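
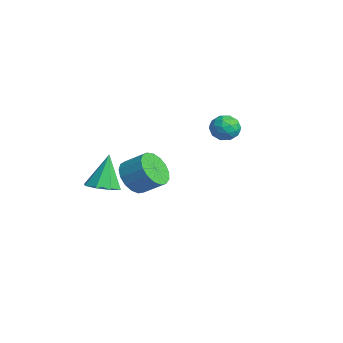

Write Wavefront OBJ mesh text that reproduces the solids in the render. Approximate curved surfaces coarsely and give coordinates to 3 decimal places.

v -1.171 -3.861 -1.972
v -0.607 -3.173 -2.008
v -1.669 -3.359 -0.208
v -1.231 -3.011 -2.23
v -1.819 -3.347 -2.301
v -2.028 -3.984 -2.179
v -1.735 -4.548 -1.935
v -1.112 -4.71 -1.713
v -0.523 -4.375 -1.643
v -0.314 -3.738 -1.765
v -0.927 2.741 0.621
v -0.611 2.474 1.293
v -1.569 1.646 0.487
v -1.253 1.379 1.159
v -1.777 1.968 1.176
v -1.38 2.645 1.259
v -0.8 1.475 0.521
v -0.403 2.152 0.604
v -0.533 1.692 1.231
v -1.137 1.996 1.636
v -1.043 2.124 0.144
v -1.647 2.428 0.549
v -0.713 2.703 0.968
v -1.467 1.417 0.812
v -1.775 1.763 0.822
v -1.59 1.606 1.216
v -1.165 2.804 0.949
v -0.979 2.647 1.343
v -1.665 2.35 1.275
v -1.201 1.473 0.437
v -1.015 1.316 0.831
v -0.59 2.514 0.564
v -0.405 2.357 0.958
v -0.515 1.77 0.505
v -0.481 2.087 1.327
v -0.858 1.443 1.248
v -0.592 1.5 0.873
v -0.359 1.897 0.922
v -0.836 2.266 1.565
v -1.213 1.622 1.487
v -1.521 1.969 1.497
v -1.288 2.366 1.545
v -0.79 1.806 1.529
v -0.967 2.498 0.293
v -1.344 1.854 0.215
v -0.892 1.754 0.235
v -0.659 2.151 0.283
v -1.322 2.677 0.532
v -1.699 2.033 0.453
v -1.821 2.223 0.858
v -1.588 2.62 0.907
v -1.39 2.314 0.251
v 1.756 -3.368 -0.005
v 2.203 -3.027 -0.784
v 2.87 -2.231 -0.053
v 2.424 -2.572 0.725
v 1.834 -2.757 -0.742
v 2.501 -1.961 -0.011
v 1.447 -2.626 -0.53
v 2.115 -1.83 0.2
v 1.131 -2.665 -0.199
v 1.799 -1.87 0.532
v 0.958 -2.866 0.177
v 1.626 -2.07 0.908
v 0.969 -3.181 0.511
v 1.636 -2.385 1.242
v 1.159 -3.539 0.727
v 1.827 -2.744 1.457
v 1.486 -3.858 0.775
v 2.154 -3.062 1.506
v 1.876 -4.065 0.644
v 2.543 -3.269 1.375
v 2.237 -4.112 0.365
v 2.905 -3.316 1.096
v 2.489 -3.988 0.001
v 3.157 -3.192 0.731
v 2.573 -3.723 -0.365
v 3.24 -2.927 0.366
v 2.469 -3.376 -0.648
v 3.137 -2.58 0.083
f 2 1 4
f 2 4 3
f 4 1 5
f 4 5 3
f 5 1 6
f 5 6 3
f 6 1 7
f 6 7 3
f 7 1 8
f 7 8 3
f 8 1 9
f 8 9 3
f 9 1 10
f 9 10 3
f 10 1 2
f 10 2 3
f 11 48 27
f 48 22 51
f 27 51 16
f 48 51 27
f 11 27 23
f 27 16 28
f 23 28 12
f 27 28 23
f 11 23 32
f 23 12 33
f 32 33 18
f 23 33 32
f 11 32 44
f 32 18 47
f 44 47 21
f 32 47 44
f 11 44 48
f 44 21 52
f 48 52 22
f 44 52 48
f 12 28 39
f 28 16 42
f 39 42 20
f 28 42 39
f 16 51 29
f 51 22 50
f 29 50 15
f 51 50 29
f 22 52 49
f 52 21 45
f 49 45 13
f 52 45 49
f 21 47 46
f 47 18 34
f 46 34 17
f 47 34 46
f 18 33 38
f 33 12 35
f 38 35 19
f 33 35 38
f 14 40 26
f 40 20 41
f 26 41 15
f 40 41 26
f 14 26 24
f 26 15 25
f 24 25 13
f 26 25 24
f 14 24 31
f 24 13 30
f 31 30 17
f 24 30 31
f 14 31 36
f 31 17 37
f 36 37 19
f 31 37 36
f 14 36 40
f 36 19 43
f 40 43 20
f 36 43 40
f 15 41 29
f 41 20 42
f 29 42 16
f 41 42 29
f 13 25 49
f 25 15 50
f 49 50 22
f 25 50 49
f 17 30 46
f 30 13 45
f 46 45 21
f 30 45 46
f 19 37 38
f 37 17 34
f 38 34 18
f 37 34 38
f 20 43 39
f 43 19 35
f 39 35 12
f 43 35 39
f 54 53 57
f 54 57 55
f 55 57 58
f 55 58 56
f 57 53 59
f 57 59 58
f 58 59 60
f 58 60 56
f 59 53 61
f 59 61 60
f 60 61 62
f 60 62 56
f 61 53 63
f 61 63 62
f 62 63 64
f 62 64 56
f 63 53 65
f 63 65 64
f 64 65 66
f 64 66 56
f 65 53 67
f 65 67 66
f 66 67 68
f 66 68 56
f 67 53 69
f 67 69 68
f 68 69 70
f 68 70 56
f 69 53 71
f 69 71 70
f 70 71 72
f 70 72 56
f 71 53 73
f 71 73 72
f 72 73 74
f 72 74 56
f 73 53 75
f 73 75 74
f 74 75 76
f 74 76 56
f 75 53 77
f 75 77 76
f 76 77 78
f 76 78 56
f 77 53 79
f 77 79 78
f 78 79 80
f 78 80 56
f 79 53 54
f 79 54 80
f 80 54 55
f 80 55 56



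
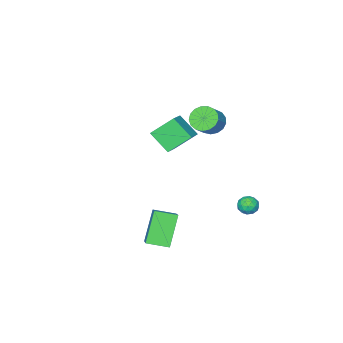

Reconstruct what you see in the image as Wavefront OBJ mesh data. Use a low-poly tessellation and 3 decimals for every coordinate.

v -2.475 0.392 2.938
v -2.063 0.765 2.335
v -1.213 1.06 3.099
v -1.625 0.688 3.702
v -2.292 1.048 2.481
v -1.442 1.343 3.245
v -2.563 1.181 2.732
v -1.713 1.476 3.495
v -2.814 1.133 3.03
v -1.965 1.428 3.793
v -2.988 0.916 3.307
v -2.138 1.211 4.07
v -3.043 0.578 3.499
v -2.194 0.873 4.263
v -2.969 0.198 3.563
v -2.119 0.493 4.327
v -2.781 -0.137 3.484
v -1.932 0.158 4.248
v -2.524 -0.351 3.28
v -1.674 -0.056 4.043
v -2.255 -0.395 2.997
v -1.405 -0.1 3.761
v -2.036 -0.259 2.701
v -1.186 0.037 3.465
v -1.918 0.027 2.46
v -1.068 0.322 3.223
v -1.928 0.397 2.328
v -1.078 0.692 3.091
v -3.625 1.992 -4.104
v -3.264 1.78 -3.618
v -4.476 1.88 -3.522
v -4.115 1.668 -3.036
v -4.079 2.282 -3.217
v -3.553 2.351 -3.577
v -4.187 1.309 -3.563
v -3.661 1.378 -3.923
v -3.611 1.358 -3.283
v -3.545 1.959 -3.07
v -4.195 1.701 -4.07
v -4.129 2.302 -3.857
v -3.37 1.896 -3.912
v -4.37 1.764 -3.228
v -4.349 2.125 -3.334
v -4.137 2 -3.049
v -3.54 2.232 -3.888
v -3.328 2.107 -3.603
v -3.807 2.402 -3.367
v -4.412 1.553 -3.537
v -4.2 1.428 -3.252
v -3.603 1.66 -4.091
v -3.391 1.535 -3.806
v -3.933 1.258 -3.773
v -3.362 1.523 -3.43
v -3.862 1.457 -3.087
v -3.904 1.246 -3.397
v -3.595 1.287 -3.609
v -3.323 1.876 -3.305
v -3.823 1.81 -2.962
v -3.802 2.171 -3.069
v -3.493 2.212 -3.281
v -3.527 1.628 -3.108
v -3.917 1.85 -4.178
v -4.417 1.784 -3.835
v -4.247 1.448 -3.859
v -3.938 1.489 -4.071
v -3.878 2.203 -4.053
v -4.378 2.137 -3.71
v -4.145 2.373 -3.531
v -3.836 2.414 -3.743
v -4.213 2.032 -4.032
v -2.018 -2.018 -0.134
v -1.794 -3.181 0.881
v -3.041 -1.284 0.933
v -2.817 -2.447 1.948
v -0.923 -1.313 0.432
v -0.699 -2.476 1.447
v -1.946 -0.579 1.499
v -1.722 -1.742 2.514
v 2.259 0.395 -4.229
v 1.177 -0.156 -2.553
v 1.406 1.286 -4.487
v 0.324 0.735 -2.81
v 3.296 1.705 -3.13
v 2.214 1.154 -1.453
v 2.443 2.596 -3.387
v 1.361 2.045 -1.711
f 2 1 5
f 2 5 3
f 3 5 6
f 3 6 4
f 5 1 7
f 5 7 6
f 6 7 8
f 6 8 4
f 7 1 9
f 7 9 8
f 8 9 10
f 8 10 4
f 9 1 11
f 9 11 10
f 10 11 12
f 10 12 4
f 11 1 13
f 11 13 12
f 12 13 14
f 12 14 4
f 13 1 15
f 13 15 14
f 14 15 16
f 14 16 4
f 15 1 17
f 15 17 16
f 16 17 18
f 16 18 4
f 17 1 19
f 17 19 18
f 18 19 20
f 18 20 4
f 19 1 21
f 19 21 20
f 20 21 22
f 20 22 4
f 21 1 23
f 21 23 22
f 22 23 24
f 22 24 4
f 23 1 25
f 23 25 24
f 24 25 26
f 24 26 4
f 25 1 27
f 25 27 26
f 26 27 28
f 26 28 4
f 27 1 2
f 27 2 28
f 28 2 3
f 28 3 4
f 29 66 45
f 66 40 69
f 45 69 34
f 66 69 45
f 29 45 41
f 45 34 46
f 41 46 30
f 45 46 41
f 29 41 50
f 41 30 51
f 50 51 36
f 41 51 50
f 29 50 62
f 50 36 65
f 62 65 39
f 50 65 62
f 29 62 66
f 62 39 70
f 66 70 40
f 62 70 66
f 30 46 57
f 46 34 60
f 57 60 38
f 46 60 57
f 34 69 47
f 69 40 68
f 47 68 33
f 69 68 47
f 40 70 67
f 70 39 63
f 67 63 31
f 70 63 67
f 39 65 64
f 65 36 52
f 64 52 35
f 65 52 64
f 36 51 56
f 51 30 53
f 56 53 37
f 51 53 56
f 32 58 44
f 58 38 59
f 44 59 33
f 58 59 44
f 32 44 42
f 44 33 43
f 42 43 31
f 44 43 42
f 32 42 49
f 42 31 48
f 49 48 35
f 42 48 49
f 32 49 54
f 49 35 55
f 54 55 37
f 49 55 54
f 32 54 58
f 54 37 61
f 58 61 38
f 54 61 58
f 33 59 47
f 59 38 60
f 47 60 34
f 59 60 47
f 31 43 67
f 43 33 68
f 67 68 40
f 43 68 67
f 35 48 64
f 48 31 63
f 64 63 39
f 48 63 64
f 37 55 56
f 55 35 52
f 56 52 36
f 55 52 56
f 38 61 57
f 61 37 53
f 57 53 30
f 61 53 57
f 72 74 71
f 75 72 71
f 71 74 73
f 73 75 71
f 72 78 74
f 76 72 75
f 76 78 72
f 74 78 73
f 77 75 73
f 73 78 77
f 77 76 75
f 78 76 77
f 80 82 79
f 83 80 79
f 79 82 81
f 81 83 79
f 80 86 82
f 84 80 83
f 84 86 80
f 82 86 81
f 85 83 81
f 81 86 85
f 85 84 83
f 86 84 85



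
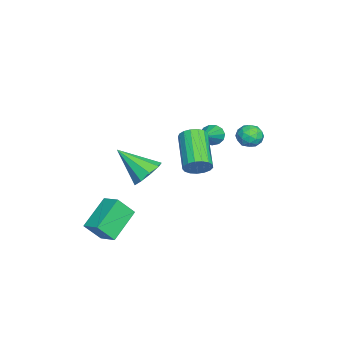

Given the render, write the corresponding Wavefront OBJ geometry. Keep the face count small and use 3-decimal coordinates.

v 1.349 -2.094 -2.599
v 1.656 -2.787 -1.669
v 1.921 -1.367 -2.247
v 2.229 -2.06 -1.316
v 2.751 -2.74 -3.544
v 3.059 -3.433 -2.613
v 3.324 -2.013 -3.191
v 3.631 -2.706 -2.261
v -1.809 1.515 0.753
v -1.609 1.222 0.294
v -0.251 1.305 1.567
v -1.538 1.536 0.241
v -1.554 1.844 0.349
v -1.65 2.047 0.586
v -1.797 2.082 0.876
v -1.948 1.936 1.127
v -2.054 1.657 1.259
v -2.083 1.332 1.231
v -2.025 1.066 1.05
v -1.898 0.942 0.776
v -1.743 1 0.494
v -0.926 3.925 1.411
v -0.599 3.607 0.931
v -1.101 2.993 1.909
v -0.774 2.675 1.429
v -0.447 3.071 1.846
v -0.338 3.647 1.538
v -1.362 2.953 1.302
v -1.253 3.529 0.994
v -0.868 3.006 0.863
v -0.303 3.079 1.2
v -1.397 3.521 1.64
v -0.832 3.594 1.977
v -0.747 3.848 1.127
v -0.953 2.752 1.713
v -0.761 2.985 1.958
v -0.568 2.798 1.676
v -0.593 3.872 1.484
v -0.401 3.685 1.202
v -0.312 3.37 1.74
v -1.299 2.915 1.638
v -1.107 2.728 1.356
v -1.132 3.802 1.164
v -0.939 3.615 0.882
v -1.388 3.23 1.1
v -0.713 3.308 0.805
v -0.816 2.76 1.098
v -1.162 2.923 1.023
v -1.098 3.262 0.842
v -0.381 3.351 1.003
v -0.484 2.803 1.296
v -0.291 3.036 1.541
v -0.227 3.374 1.36
v -0.539 2.997 0.963
v -1.216 3.797 1.544
v -1.319 3.249 1.837
v -1.473 3.226 1.48
v -1.409 3.564 1.299
v -0.884 3.84 1.742
v -0.987 3.292 2.035
v -0.602 3.338 1.998
v -0.538 3.677 1.817
v -1.161 3.603 1.877
v -2.058 -1.492 -2.277
v -1.348 -1.224 -1.794
v -2.382 -2.968 -0.983
v -1.857 -0.939 -1.596
v -2.46 -0.913 -1.717
v -2.875 -1.158 -2.101
v -2.908 -1.559 -2.566
v -2.543 -1.929 -2.897
v -1.952 -2.094 -2.937
v -1.41 -1.978 -2.669
v -1.171 -1.634 -2.218
v 3.799 1.673 2.066
v 4.055 1.897 2.62
v 2.397 1.452 3.567
v 2.141 1.227 3.014
v 3.916 2.147 2.495
v 2.259 1.702 3.442
v 3.751 2.287 2.272
v 2.094 1.842 3.219
v 3.597 2.287 2.002
v 1.94 1.842 2.949
v 3.489 2.146 1.747
v 1.831 1.701 2.694
v 3.452 1.897 1.565
v 1.794 1.451 2.512
v 3.494 1.596 1.497
v 1.837 1.151 2.445
v 3.606 1.313 1.561
v 1.949 0.867 2.508
v 3.762 1.112 1.74
v 2.105 0.667 2.687
v 3.927 1.04 1.994
v 2.27 0.594 2.941
v 4.062 1.112 2.264
v 2.405 0.667 3.211
v 4.137 1.313 2.49
v 2.48 0.868 3.437
v 4.134 1.597 2.618
v 2.477 1.152 3.565
f 2 4 1
f 5 2 1
f 1 4 3
f 3 5 1
f 2 8 4
f 6 2 5
f 6 8 2
f 4 8 3
f 7 5 3
f 3 8 7
f 7 6 5
f 8 6 7
f 10 9 12
f 10 12 11
f 12 9 13
f 12 13 11
f 13 9 14
f 13 14 11
f 14 9 15
f 14 15 11
f 15 9 16
f 15 16 11
f 16 9 17
f 16 17 11
f 17 9 18
f 17 18 11
f 18 9 19
f 18 19 11
f 19 9 20
f 19 20 11
f 20 9 21
f 20 21 11
f 21 9 10
f 21 10 11
f 22 59 38
f 59 33 62
f 38 62 27
f 59 62 38
f 22 38 34
f 38 27 39
f 34 39 23
f 38 39 34
f 22 34 43
f 34 23 44
f 43 44 29
f 34 44 43
f 22 43 55
f 43 29 58
f 55 58 32
f 43 58 55
f 22 55 59
f 55 32 63
f 59 63 33
f 55 63 59
f 23 39 50
f 39 27 53
f 50 53 31
f 39 53 50
f 27 62 40
f 62 33 61
f 40 61 26
f 62 61 40
f 33 63 60
f 63 32 56
f 60 56 24
f 63 56 60
f 32 58 57
f 58 29 45
f 57 45 28
f 58 45 57
f 29 44 49
f 44 23 46
f 49 46 30
f 44 46 49
f 25 51 37
f 51 31 52
f 37 52 26
f 51 52 37
f 25 37 35
f 37 26 36
f 35 36 24
f 37 36 35
f 25 35 42
f 35 24 41
f 42 41 28
f 35 41 42
f 25 42 47
f 42 28 48
f 47 48 30
f 42 48 47
f 25 47 51
f 47 30 54
f 51 54 31
f 47 54 51
f 26 52 40
f 52 31 53
f 40 53 27
f 52 53 40
f 24 36 60
f 36 26 61
f 60 61 33
f 36 61 60
f 28 41 57
f 41 24 56
f 57 56 32
f 41 56 57
f 30 48 49
f 48 28 45
f 49 45 29
f 48 45 49
f 31 54 50
f 54 30 46
f 50 46 23
f 54 46 50
f 65 64 67
f 65 67 66
f 67 64 68
f 67 68 66
f 68 64 69
f 68 69 66
f 69 64 70
f 69 70 66
f 70 64 71
f 70 71 66
f 71 64 72
f 71 72 66
f 72 64 73
f 72 73 66
f 73 64 74
f 73 74 66
f 74 64 65
f 74 65 66
f 76 75 79
f 76 79 77
f 77 79 80
f 77 80 78
f 79 75 81
f 79 81 80
f 80 81 82
f 80 82 78
f 81 75 83
f 81 83 82
f 82 83 84
f 82 84 78
f 83 75 85
f 83 85 84
f 84 85 86
f 84 86 78
f 85 75 87
f 85 87 86
f 86 87 88
f 86 88 78
f 87 75 89
f 87 89 88
f 88 89 90
f 88 90 78
f 89 75 91
f 89 91 90
f 90 91 92
f 90 92 78
f 91 75 93
f 91 93 92
f 92 93 94
f 92 94 78
f 93 75 95
f 93 95 94
f 94 95 96
f 94 96 78
f 95 75 97
f 95 97 96
f 96 97 98
f 96 98 78
f 97 75 99
f 97 99 98
f 98 99 100
f 98 100 78
f 99 75 101
f 99 101 100
f 100 101 102
f 100 102 78
f 101 75 76
f 101 76 102
f 102 76 77
f 102 77 78



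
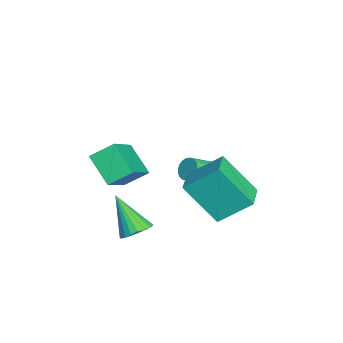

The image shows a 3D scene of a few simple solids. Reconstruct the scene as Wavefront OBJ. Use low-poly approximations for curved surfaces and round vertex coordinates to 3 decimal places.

v -0.763 2.66 0.019
v -0.378 2.641 -0.345
v 0.169 1.801 0.278
v -0.217 1.82 0.641
v -0.302 2.794 -0.206
v 0.245 1.954 0.417
v -0.306 2.924 -0.028
v 0.241 2.084 0.595
v -0.389 3.008 0.159
v 0.158 2.168 0.781
v -0.536 3.032 0.32
v 0.01 2.192 0.943
v -0.723 2.991 0.43
v -0.176 2.152 1.053
v -0.917 2.894 0.469
v -0.37 2.054 1.092
v -1.084 2.756 0.429
v -0.537 1.916 1.052
v -1.196 2.601 0.319
v -0.649 1.761 0.942
v -1.233 2.457 0.157
v -0.686 1.617 0.78
v -1.189 2.347 -0.029
v -0.642 1.508 0.593
v -1.071 2.292 -0.207
v -0.524 1.452 0.416
v -0.9 2.3 -0.346
v -0.353 1.461 0.277
v -0.705 2.371 -0.422
v -0.159 1.531 0.201
v -0.521 2.491 -0.422
v 0.026 1.652 0.201
v 1.798 1.869 1.854
v 1.805 3.15 2.879
v 2.153 3.129 0.277
v 2.161 4.41 1.301
v 3.019 1.73 2.019
v 3.027 3.011 3.043
v 3.375 2.99 0.441
v 3.382 4.271 1.466
v 2.467 -1.027 3.203
v 2.313 -0.145 3.77
v 3.326 -0.328 2.347
v 3.171 0.555 2.913
v 3.989 -1.495 4.347
v 3.834 -0.612 4.913
v 4.847 -0.795 3.49
v 4.693 0.087 4.057
v 3.74 0.115 0.117
v 4.332 -0.033 0.369
v 2.96 -0.675 1.483
v 4.281 0.212 0.482
v 4.137 0.44 0.532
v 3.924 0.612 0.51
v 3.68 0.698 0.42
v 3.445 0.683 0.278
v 3.262 0.57 0.108
v 3.161 0.378 -0.061
v 3.161 0.141 -0.198
v 3.26 -0.101 -0.282
v 3.443 -0.305 -0.296
v 3.676 -0.437 -0.239
v 3.921 -0.474 -0.12
v 4.135 -0.408 0.04
v 4.28 -0.252 0.213
f 2 1 5
f 2 5 3
f 3 5 6
f 3 6 4
f 5 1 7
f 5 7 6
f 6 7 8
f 6 8 4
f 7 1 9
f 7 9 8
f 8 9 10
f 8 10 4
f 9 1 11
f 9 11 10
f 10 11 12
f 10 12 4
f 11 1 13
f 11 13 12
f 12 13 14
f 12 14 4
f 13 1 15
f 13 15 14
f 14 15 16
f 14 16 4
f 15 1 17
f 15 17 16
f 16 17 18
f 16 18 4
f 17 1 19
f 17 19 18
f 18 19 20
f 18 20 4
f 19 1 21
f 19 21 20
f 20 21 22
f 20 22 4
f 21 1 23
f 21 23 22
f 22 23 24
f 22 24 4
f 23 1 25
f 23 25 24
f 24 25 26
f 24 26 4
f 25 1 27
f 25 27 26
f 26 27 28
f 26 28 4
f 27 1 29
f 27 29 28
f 28 29 30
f 28 30 4
f 29 1 31
f 29 31 30
f 30 31 32
f 30 32 4
f 31 1 2
f 31 2 32
f 32 2 3
f 32 3 4
f 34 36 33
f 37 34 33
f 33 36 35
f 35 37 33
f 34 40 36
f 38 34 37
f 38 40 34
f 36 40 35
f 39 37 35
f 35 40 39
f 39 38 37
f 40 38 39
f 42 44 41
f 45 42 41
f 41 44 43
f 43 45 41
f 42 48 44
f 46 42 45
f 46 48 42
f 44 48 43
f 47 45 43
f 43 48 47
f 47 46 45
f 48 46 47
f 50 49 52
f 50 52 51
f 52 49 53
f 52 53 51
f 53 49 54
f 53 54 51
f 54 49 55
f 54 55 51
f 55 49 56
f 55 56 51
f 56 49 57
f 56 57 51
f 57 49 58
f 57 58 51
f 58 49 59
f 58 59 51
f 59 49 60
f 59 60 51
f 60 49 61
f 60 61 51
f 61 49 62
f 61 62 51
f 62 49 63
f 62 63 51
f 63 49 64
f 63 64 51
f 64 49 65
f 64 65 51
f 65 49 50
f 65 50 51



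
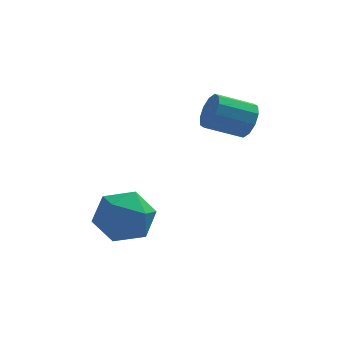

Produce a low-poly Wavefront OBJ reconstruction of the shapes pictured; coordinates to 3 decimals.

v 2.901 -0.326 0.408
v 3.16 -0.709 0.865
v 2.018 -0.877 1.37
v 1.759 -0.494 0.912
v 3.165 -0.331 1.002
v 2.022 -0.5 1.507
v 3.069 0.048 0.912
v 1.927 -0.12 1.417
v 2.909 0.285 0.629
v 1.767 0.117 1.134
v 2.746 0.288 0.262
v 1.604 0.12 0.767
v 2.642 0.057 -0.05
v 1.5 -0.111 0.455
v 2.638 -0.32 -0.187
v 1.495 -0.489 0.318
v 2.733 -0.7 -0.097
v 1.591 -0.868 0.408
v 2.893 -0.937 0.186
v 1.751 -1.105 0.691
v 3.056 -0.94 0.553
v 1.914 -1.108 1.058
v -1.3 -2.019 -2.7
v -0.536 -1.681 -2.152
v -0.864 -3.539 -2.368
v -0.1 -3.201 -1.82
v -1.038 -3.072 -1.502
v -1.308 -2.133 -1.707
v -0.092 -3.087 -2.813
v -0.362 -2.148 -3.018
v 0.21 -2.341 -2.222
v -0.374 -2.332 -1.412
v -1.026 -2.888 -3.108
v -1.61 -2.879 -2.298
f 2 1 5
f 2 5 3
f 3 5 6
f 3 6 4
f 5 1 7
f 5 7 6
f 6 7 8
f 6 8 4
f 7 1 9
f 7 9 8
f 8 9 10
f 8 10 4
f 9 1 11
f 9 11 10
f 10 11 12
f 10 12 4
f 11 1 13
f 11 13 12
f 12 13 14
f 12 14 4
f 13 1 15
f 13 15 14
f 14 15 16
f 14 16 4
f 15 1 17
f 15 17 16
f 16 17 18
f 16 18 4
f 17 1 19
f 17 19 18
f 18 19 20
f 18 20 4
f 19 1 21
f 19 21 20
f 20 21 22
f 20 22 4
f 21 1 2
f 21 2 22
f 22 2 3
f 22 3 4
f 23 34 28
f 23 28 24
f 23 24 30
f 23 30 33
f 23 33 34
f 24 28 32
f 28 34 27
f 34 33 25
f 33 30 29
f 30 24 31
f 26 32 27
f 26 27 25
f 26 25 29
f 26 29 31
f 26 31 32
f 27 32 28
f 25 27 34
f 29 25 33
f 31 29 30
f 32 31 24



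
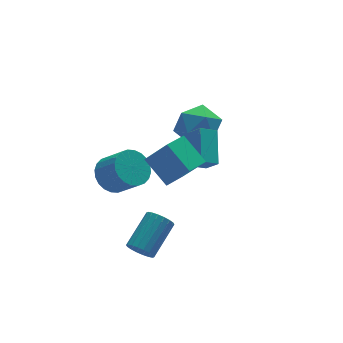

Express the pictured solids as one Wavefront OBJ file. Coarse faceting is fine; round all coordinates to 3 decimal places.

v -0.192 1.053 0.289
v 0.086 0.431 0.98
v 0.49 2.45 1.273
v 0.767 1.828 1.964
v 0.613 0.952 -0.124
v 0.89 0.33 0.567
v 1.294 2.349 0.86
v 1.572 1.727 1.551
v -2.623 3.831 -1.581
v -2.04 3.398 -2.268
v -1.495 2.415 -1.186
v -2.077 2.849 -0.499
v -1.804 3.677 -2.134
v -1.258 2.695 -1.052
v -1.692 3.98 -1.915
v -1.147 2.998 -0.833
v -1.722 4.261 -1.645
v -1.176 3.278 -0.563
v -1.889 4.476 -1.366
v -1.344 3.493 -0.284
v -2.168 4.593 -1.119
v -1.622 3.61 -0.037
v -2.516 4.594 -0.943
v -1.97 3.611 0.139
v -2.88 4.479 -0.863
v -2.335 3.496 0.219
v -3.205 4.265 -0.894
v -2.66 3.282 0.188
v -3.442 3.985 -1.028
v -2.896 3.003 0.054
v -3.553 3.682 -1.247
v -3.008 2.7 -0.165
v -3.524 3.402 -1.517
v -2.978 2.419 -0.435
v -3.356 3.187 -1.796
v -2.811 2.204 -0.714
v -3.078 3.07 -2.043
v -2.532 2.087 -0.961
v -2.73 3.069 -2.219
v -2.184 2.086 -1.137
v -2.365 3.184 -2.299
v -1.82 2.201 -1.217
v -3.273 -0.277 -3.377
v -2.884 -0.3 -3.946
v -1.438 0.595 -2.992
v -1.827 0.617 -2.423
v -3.031 -0.032 -3.975
v -1.585 0.863 -3.02
v -3.226 0.188 -3.885
v -1.78 1.083 -2.93
v -3.43 0.315 -3.694
v -1.984 1.21 -2.74
v -3.604 0.325 -3.441
v -2.158 1.22 -2.486
v -3.711 0.215 -3.175
v -2.265 1.11 -2.22
v -3.732 0.008 -2.949
v -2.286 0.903 -1.995
v -3.662 -0.255 -2.808
v -2.216 0.64 -1.854
v -3.515 -0.523 -2.78
v -2.069 0.372 -1.825
v -3.32 -0.743 -2.87
v -1.874 0.152 -1.915
v -3.116 -0.87 -3.06
v -1.67 0.025 -2.106
v -2.942 -0.88 -3.314
v -1.496 0.015 -2.359
v -2.835 -0.77 -3.58
v -1.389 0.125 -2.625
v -2.814 -0.563 -3.805
v -1.368 0.332 -2.851
v 0.674 4.28 -0.067
v 1.548 5.05 0.296
v 1.932 2.77 0.104
v 2.806 3.54 0.467
v 1.85 3.317 1.191
v 1.072 4.251 1.085
v 2.408 3.569 -0.685
v 1.63 4.503 -0.791
v 2.619 4.61 -0.086
v 2.275 4.455 1.073
v 1.205 3.365 -0.673
v 0.861 3.21 0.486
v -2.159 -0.659 1.114
v -1.499 -1.506 2.521
v -2.582 0.603 2.073
v -1.922 -0.245 3.48
v -1.098 -0.155 0.92
v -0.438 -1.003 2.327
v -1.521 1.106 1.879
v -0.861 0.259 3.286
f 2 4 1
f 5 2 1
f 1 4 3
f 3 5 1
f 2 8 4
f 6 2 5
f 6 8 2
f 4 8 3
f 7 5 3
f 3 8 7
f 7 6 5
f 8 6 7
f 10 9 13
f 10 13 11
f 11 13 14
f 11 14 12
f 13 9 15
f 13 15 14
f 14 15 16
f 14 16 12
f 15 9 17
f 15 17 16
f 16 17 18
f 16 18 12
f 17 9 19
f 17 19 18
f 18 19 20
f 18 20 12
f 19 9 21
f 19 21 20
f 20 21 22
f 20 22 12
f 21 9 23
f 21 23 22
f 22 23 24
f 22 24 12
f 23 9 25
f 23 25 24
f 24 25 26
f 24 26 12
f 25 9 27
f 25 27 26
f 26 27 28
f 26 28 12
f 27 9 29
f 27 29 28
f 28 29 30
f 28 30 12
f 29 9 31
f 29 31 30
f 30 31 32
f 30 32 12
f 31 9 33
f 31 33 32
f 32 33 34
f 32 34 12
f 33 9 35
f 33 35 34
f 34 35 36
f 34 36 12
f 35 9 37
f 35 37 36
f 36 37 38
f 36 38 12
f 37 9 39
f 37 39 38
f 38 39 40
f 38 40 12
f 39 9 41
f 39 41 40
f 40 41 42
f 40 42 12
f 41 9 10
f 41 10 42
f 42 10 11
f 42 11 12
f 44 43 47
f 44 47 45
f 45 47 48
f 45 48 46
f 47 43 49
f 47 49 48
f 48 49 50
f 48 50 46
f 49 43 51
f 49 51 50
f 50 51 52
f 50 52 46
f 51 43 53
f 51 53 52
f 52 53 54
f 52 54 46
f 53 43 55
f 53 55 54
f 54 55 56
f 54 56 46
f 55 43 57
f 55 57 56
f 56 57 58
f 56 58 46
f 57 43 59
f 57 59 58
f 58 59 60
f 58 60 46
f 59 43 61
f 59 61 60
f 60 61 62
f 60 62 46
f 61 43 63
f 61 63 62
f 62 63 64
f 62 64 46
f 63 43 65
f 63 65 64
f 64 65 66
f 64 66 46
f 65 43 67
f 65 67 66
f 66 67 68
f 66 68 46
f 67 43 69
f 67 69 68
f 68 69 70
f 68 70 46
f 69 43 71
f 69 71 70
f 70 71 72
f 70 72 46
f 71 43 44
f 71 44 72
f 72 44 45
f 72 45 46
f 73 84 78
f 73 78 74
f 73 74 80
f 73 80 83
f 73 83 84
f 74 78 82
f 78 84 77
f 84 83 75
f 83 80 79
f 80 74 81
f 76 82 77
f 76 77 75
f 76 75 79
f 76 79 81
f 76 81 82
f 77 82 78
f 75 77 84
f 79 75 83
f 81 79 80
f 82 81 74
f 86 88 85
f 89 86 85
f 85 88 87
f 87 89 85
f 86 92 88
f 90 86 89
f 90 92 86
f 88 92 87
f 91 89 87
f 87 92 91
f 91 90 89
f 92 90 91



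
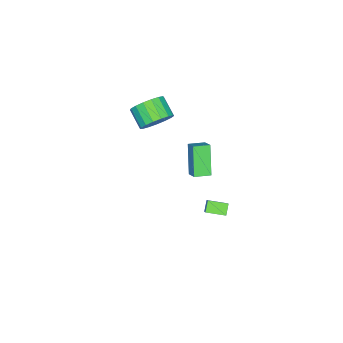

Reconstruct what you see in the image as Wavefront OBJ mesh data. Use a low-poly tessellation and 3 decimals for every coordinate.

v -2.903 1.573 -4.937
v -3.493 1.42 -4.419
v -3.334 2.692 -5.096
v -3.923 2.539 -4.578
v -1.697 2.261 -3.362
v -2.286 2.108 -2.844
v -2.127 3.38 -3.521
v -2.717 3.227 -3.003
v -0.416 1.828 1.544
v -1.409 1.233 3.187
v -1.125 2.541 1.374
v -2.118 1.946 3.017
v 0.038 2.394 2.023
v -0.955 1.799 3.666
v -0.671 3.107 1.853
v -1.664 2.512 3.496
v -2.573 -1.358 2.89
v -1.855 -1.22 3.671
v -2.49 -2.223 4.432
v -3.207 -2.362 3.65
v -2.231 -0.892 3.79
v -2.865 -1.895 4.551
v -2.684 -0.671 3.702
v -3.319 -1.675 4.463
v -3.113 -0.608 3.429
v -3.747 -1.611 4.189
v -3.417 -0.717 3.031
v -4.052 -1.72 3.792
v -3.528 -0.972 2.602
v -4.163 -1.975 3.362
v -3.42 -1.316 2.238
v -4.055 -2.319 2.999
v -3.118 -1.67 2.024
v -3.753 -2.673 2.784
v -2.691 -1.952 2.007
v -3.326 -2.955 2.768
v -2.237 -2.099 2.194
v -2.872 -3.102 2.954
v -1.86 -2.075 2.539
v -2.495 -3.078 3.3
v -1.646 -1.888 2.965
v -2.281 -2.891 3.726
v -1.644 -1.579 3.373
v -2.279 -2.582 4.134
f 2 4 1
f 5 2 1
f 1 4 3
f 3 5 1
f 2 8 4
f 6 2 5
f 6 8 2
f 4 8 3
f 7 5 3
f 3 8 7
f 7 6 5
f 8 6 7
f 10 12 9
f 13 10 9
f 9 12 11
f 11 13 9
f 10 16 12
f 14 10 13
f 14 16 10
f 12 16 11
f 15 13 11
f 11 16 15
f 15 14 13
f 16 14 15
f 18 17 21
f 18 21 19
f 19 21 22
f 19 22 20
f 21 17 23
f 21 23 22
f 22 23 24
f 22 24 20
f 23 17 25
f 23 25 24
f 24 25 26
f 24 26 20
f 25 17 27
f 25 27 26
f 26 27 28
f 26 28 20
f 27 17 29
f 27 29 28
f 28 29 30
f 28 30 20
f 29 17 31
f 29 31 30
f 30 31 32
f 30 32 20
f 31 17 33
f 31 33 32
f 32 33 34
f 32 34 20
f 33 17 35
f 33 35 34
f 34 35 36
f 34 36 20
f 35 17 37
f 35 37 36
f 36 37 38
f 36 38 20
f 37 17 39
f 37 39 38
f 38 39 40
f 38 40 20
f 39 17 41
f 39 41 40
f 40 41 42
f 40 42 20
f 41 17 43
f 41 43 42
f 42 43 44
f 42 44 20
f 43 17 18
f 43 18 44
f 44 18 19
f 44 19 20



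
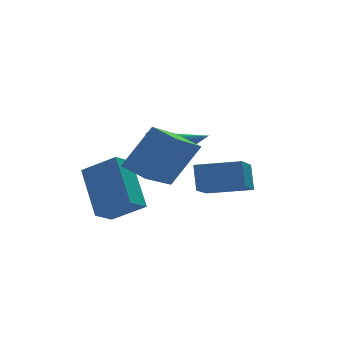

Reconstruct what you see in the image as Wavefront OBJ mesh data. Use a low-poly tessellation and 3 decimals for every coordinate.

v -2.279 -0.853 1.432
v -3.615 -2.281 2.396
v -2.809 -0.128 1.772
v -4.145 -1.556 2.736
v -1.255 -0.804 2.924
v -2.591 -2.232 3.888
v -1.785 -0.079 3.264
v -3.121 -1.507 4.228
v -4.149 1.14 -0.442
v -4.143 2.627 1.041
v -3.447 1.59 -0.897
v -3.441 3.078 0.586
v -3.199 0.402 0.294
v -3.193 1.89 1.777
v -2.497 0.853 -0.161
v -2.491 2.34 1.322
v -1.834 1.937 1.927
v -1.425 2.136 1.294
v -0.286 1.063 2.653
v -1.373 2.442 1.552
v -1.444 2.613 1.911
v -1.62 2.603 2.274
v -1.854 2.414 2.544
v -2.082 2.098 2.649
v -2.243 1.738 2.561
v -2.295 1.432 2.303
v -2.223 1.262 1.944
v -2.047 1.272 1.581
v -1.814 1.46 1.31
v -1.586 1.777 1.205
v -0.173 -1.817 1.41
v -0.099 -1.357 2.34
v -1.535 -1.117 1.172
v -1.461 -0.657 2.102
v 0.761 -0.283 0.578
v 0.835 0.177 1.508
v -0.601 0.417 0.34
v -0.527 0.877 1.27
f 2 4 1
f 5 2 1
f 1 4 3
f 3 5 1
f 2 8 4
f 6 2 5
f 6 8 2
f 4 8 3
f 7 5 3
f 3 8 7
f 7 6 5
f 8 6 7
f 10 12 9
f 13 10 9
f 9 12 11
f 11 13 9
f 10 16 12
f 14 10 13
f 14 16 10
f 12 16 11
f 15 13 11
f 11 16 15
f 15 14 13
f 16 14 15
f 18 17 20
f 18 20 19
f 20 17 21
f 20 21 19
f 21 17 22
f 21 22 19
f 22 17 23
f 22 23 19
f 23 17 24
f 23 24 19
f 24 17 25
f 24 25 19
f 25 17 26
f 25 26 19
f 26 17 27
f 26 27 19
f 27 17 28
f 27 28 19
f 28 17 29
f 28 29 19
f 29 17 30
f 29 30 19
f 30 17 18
f 30 18 19
f 32 34 31
f 35 32 31
f 31 34 33
f 33 35 31
f 32 38 34
f 36 32 35
f 36 38 32
f 34 38 33
f 37 35 33
f 33 38 37
f 37 36 35
f 38 36 37



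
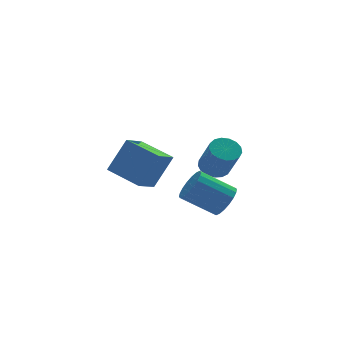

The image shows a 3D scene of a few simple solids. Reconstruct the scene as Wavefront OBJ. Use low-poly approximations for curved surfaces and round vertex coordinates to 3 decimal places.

v 2.375 -1.126 -3.88
v 2.913 -0.479 -3.484
v 1.383 0.133 -2.404
v 0.845 -0.514 -2.8
v 2.759 -0.281 -3.813
v 1.229 0.33 -2.734
v 2.529 -0.251 -4.156
v 0.999 0.36 -3.077
v 2.269 -0.394 -4.444
v 0.739 0.217 -3.365
v 2.029 -0.682 -4.621
v 0.499 -0.071 -3.541
v 1.858 -1.058 -4.65
v 0.328 -0.447 -3.57
v 1.79 -1.447 -4.527
v 0.26 -0.836 -3.447
v 1.837 -1.773 -4.276
v 0.307 -1.161 -3.196
v 1.991 -1.97 -3.946
v 0.461 -1.359 -2.867
v 2.221 -2 -3.603
v 0.691 -1.389 -2.524
v 2.481 -1.857 -3.315
v 0.951 -1.246 -2.236
v 2.721 -1.569 -3.139
v 1.191 -0.958 -2.059
v 2.892 -1.193 -3.11
v 1.362 -0.582 -2.03
v 2.96 -0.804 -3.233
v 1.43 -0.193 -2.153
v -3.599 -2.074 -0.403
v -2.659 -1.975 1.257
v -2.638 -1.279 -0.994
v -1.698 -1.18 0.666
v -2.622 -3.6 -0.866
v -1.682 -3.501 0.794
v -1.661 -2.805 -1.457
v -0.721 -2.706 0.203
v 3.131 2.473 -3.336
v 3.824 2.87 -3.15
v 4.002 1.805 -1.538
v 3.309 1.407 -1.724
v 3.543 3.084 -2.977
v 3.721 2.019 -1.366
v 3.169 3.158 -2.887
v 3.347 2.093 -1.275
v 2.785 3.075 -2.9
v 2.963 2.01 -1.288
v 2.481 2.854 -3.012
v 2.659 1.789 -1.401
v 2.326 2.545 -3.199
v 2.504 1.48 -1.587
v 2.355 2.22 -3.417
v 2.533 1.155 -1.805
v 2.562 1.953 -3.616
v 2.74 0.888 -2.005
v 2.899 1.805 -3.752
v 3.077 0.74 -2.14
v 3.29 1.81 -3.792
v 3.468 0.744 -2.18
v 3.644 1.966 -3.727
v 3.822 0.901 -2.115
v 3.88 2.239 -3.573
v 4.058 1.174 -1.961
v 3.945 2.565 -3.365
v 4.123 1.5 -1.753
f 2 1 5
f 2 5 3
f 3 5 6
f 3 6 4
f 5 1 7
f 5 7 6
f 6 7 8
f 6 8 4
f 7 1 9
f 7 9 8
f 8 9 10
f 8 10 4
f 9 1 11
f 9 11 10
f 10 11 12
f 10 12 4
f 11 1 13
f 11 13 12
f 12 13 14
f 12 14 4
f 13 1 15
f 13 15 14
f 14 15 16
f 14 16 4
f 15 1 17
f 15 17 16
f 16 17 18
f 16 18 4
f 17 1 19
f 17 19 18
f 18 19 20
f 18 20 4
f 19 1 21
f 19 21 20
f 20 21 22
f 20 22 4
f 21 1 23
f 21 23 22
f 22 23 24
f 22 24 4
f 23 1 25
f 23 25 24
f 24 25 26
f 24 26 4
f 25 1 27
f 25 27 26
f 26 27 28
f 26 28 4
f 27 1 29
f 27 29 28
f 28 29 30
f 28 30 4
f 29 1 2
f 29 2 30
f 30 2 3
f 30 3 4
f 32 34 31
f 35 32 31
f 31 34 33
f 33 35 31
f 32 38 34
f 36 32 35
f 36 38 32
f 34 38 33
f 37 35 33
f 33 38 37
f 37 36 35
f 38 36 37
f 40 39 43
f 40 43 41
f 41 43 44
f 41 44 42
f 43 39 45
f 43 45 44
f 44 45 46
f 44 46 42
f 45 39 47
f 45 47 46
f 46 47 48
f 46 48 42
f 47 39 49
f 47 49 48
f 48 49 50
f 48 50 42
f 49 39 51
f 49 51 50
f 50 51 52
f 50 52 42
f 51 39 53
f 51 53 52
f 52 53 54
f 52 54 42
f 53 39 55
f 53 55 54
f 54 55 56
f 54 56 42
f 55 39 57
f 55 57 56
f 56 57 58
f 56 58 42
f 57 39 59
f 57 59 58
f 58 59 60
f 58 60 42
f 59 39 61
f 59 61 60
f 60 61 62
f 60 62 42
f 61 39 63
f 61 63 62
f 62 63 64
f 62 64 42
f 63 39 65
f 63 65 64
f 64 65 66
f 64 66 42
f 65 39 40
f 65 40 66
f 66 40 41
f 66 41 42



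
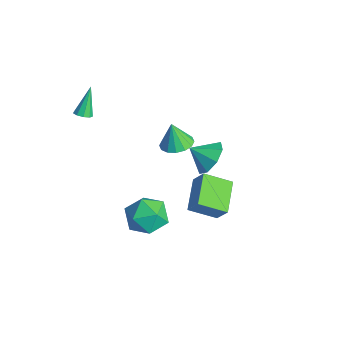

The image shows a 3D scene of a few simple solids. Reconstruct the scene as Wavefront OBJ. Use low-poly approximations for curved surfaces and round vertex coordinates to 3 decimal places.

v 2.697 -2.608 0.098
v 3.57 -3.357 0.295
v 2.03 -3.743 -1.255
v 2.903 -4.492 -1.058
v 2.063 -4.35 -0.259
v 2.476 -3.649 0.577
v 3.124 -3.451 -1.537
v 3.537 -2.75 -0.701
v 3.834 -3.878 -0.715
v 3.179 -4.434 0.075
v 2.421 -2.666 -1.035
v 1.766 -3.222 -0.245
v -1.09 -0.064 -0.091
v -0.38 0.406 0.132
v -1.43 -0.196 1.271
v -0.712 0.712 0.078
v -1.146 0.811 -0.021
v -1.564 0.675 -0.139
v -1.856 0.341 -0.244
v -1.942 -0.102 -0.308
v -1.799 -0.535 -0.314
v -1.467 -0.841 -0.26
v -1.033 -0.94 -0.161
v -0.615 -0.804 -0.043
v -0.324 -0.47 0.062
v -0.238 -0.027 0.126
v 0.909 -0.151 -1.128
v 1.503 0.115 -0.143
v 1.526 1.139 -1.848
v 2.119 1.404 -0.863
v 2.341 -1.164 -1.717
v 2.934 -0.899 -0.732
v 2.957 0.125 -2.437
v 3.551 0.391 -1.452
v -3.625 -3.954 1.73
v -3.212 -4.094 1.974
v -4.215 -3.226 3.15
v -3.166 -3.785 1.835
v -3.335 -3.555 1.647
v -3.64 -3.511 1.498
v -3.938 -3.675 1.458
v -4.089 -3.969 1.545
v -4.024 -4.255 1.72
v -3.771 -4.401 1.899
v -3.451 -4.337 2
v -2.655 2.616 -4.192
v -1.746 1.999 -4.251
v -3.225 1.704 -3.428
v -1.731 2.534 -3.601
v -2.257 3.117 -3.298
v -3.016 3.407 -3.518
v -3.563 3.234 -4.134
v -3.578 2.698 -4.784
v -3.052 2.115 -5.087
v -2.294 1.825 -4.866
f 1 12 6
f 1 6 2
f 1 2 8
f 1 8 11
f 1 11 12
f 2 6 10
f 6 12 5
f 12 11 3
f 11 8 7
f 8 2 9
f 4 10 5
f 4 5 3
f 4 3 7
f 4 7 9
f 4 9 10
f 5 10 6
f 3 5 12
f 7 3 11
f 9 7 8
f 10 9 2
f 14 13 16
f 14 16 15
f 16 13 17
f 16 17 15
f 17 13 18
f 17 18 15
f 18 13 19
f 18 19 15
f 19 13 20
f 19 20 15
f 20 13 21
f 20 21 15
f 21 13 22
f 21 22 15
f 22 13 23
f 22 23 15
f 23 13 24
f 23 24 15
f 24 13 25
f 24 25 15
f 25 13 26
f 25 26 15
f 26 13 14
f 26 14 15
f 28 30 27
f 31 28 27
f 27 30 29
f 29 31 27
f 28 34 30
f 32 28 31
f 32 34 28
f 30 34 29
f 33 31 29
f 29 34 33
f 33 32 31
f 34 32 33
f 36 35 38
f 36 38 37
f 38 35 39
f 38 39 37
f 39 35 40
f 39 40 37
f 40 35 41
f 40 41 37
f 41 35 42
f 41 42 37
f 42 35 43
f 42 43 37
f 43 35 44
f 43 44 37
f 44 35 45
f 44 45 37
f 45 35 36
f 45 36 37
f 47 46 49
f 47 49 48
f 49 46 50
f 49 50 48
f 50 46 51
f 50 51 48
f 51 46 52
f 51 52 48
f 52 46 53
f 52 53 48
f 53 46 54
f 53 54 48
f 54 46 55
f 54 55 48
f 55 46 47
f 55 47 48



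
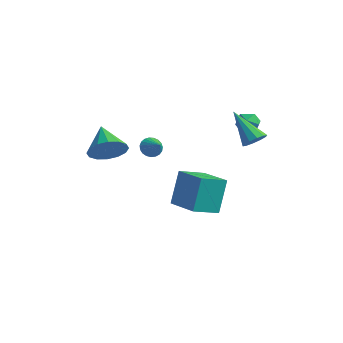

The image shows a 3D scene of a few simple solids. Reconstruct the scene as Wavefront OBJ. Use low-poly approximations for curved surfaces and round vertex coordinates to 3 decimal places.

v 4.136 0.024 2.212
v 4.61 0.12 2.662
v 2.744 -0.024 3.688
v 4.472 0.486 2.544
v 4.206 0.675 2.299
v 3.914 0.616 2.021
v 3.706 0.33 1.816
v 3.663 -0.072 1.762
v 3.801 -0.437 1.88
v 4.067 -0.626 2.125
v 4.359 -0.567 2.403
v 4.567 -0.282 2.608
v -1.404 -4.244 1.058
v -0.943 -4.608 1.892
v -2.676 -3.556 2.062
v -0.738 -4.127 1.822
v -0.712 -3.677 1.547
v -0.87 -3.379 1.141
v -1.172 -3.312 0.713
v -1.536 -3.496 0.378
v -1.865 -3.88 0.224
v -2.07 -4.361 0.295
v -2.097 -4.811 0.569
v -1.938 -5.109 0.975
v -1.636 -5.175 1.403
v -1.272 -4.992 1.739
v -3.045 0.012 -0.536
v -2.712 0.274 -1.001
v -2.155 -0.212 -0.024
v -2.752 0.478 -0.842
v -2.843 0.601 -0.629
v -2.969 0.622 -0.401
v -3.108 0.538 -0.195
v -3.236 0.363 -0.049
v -3.331 0.127 0.014
v -3.377 -0.129 -0.019
v -3.365 -0.361 -0.141
v -3.298 -0.528 -0.331
v -3.187 -0.602 -0.557
v -3.051 -0.57 -0.778
v -2.914 -0.437 -0.958
v -2.8 -0.227 -1.065
v -2.729 0.025 -1.08
v -0.925 -0.633 -3.511
v -1.077 0.055 -1.553
v -0.585 0.773 -3.978
v -0.737 1.46 -2.021
v 1.077 -1.02 -3.219
v 0.925 -0.333 -1.262
v 1.417 0.385 -3.687
v 1.265 1.073 -1.729
v 2.253 1.563 2.196
v 2.793 1.751 2.589
v 2.347 0.509 2.571
v 2.887 0.697 2.964
v 2.249 0.923 3.119
v 2.191 1.575 2.887
v 2.949 0.685 2.273
v 2.891 1.337 2.041
v 3.223 1.208 2.637
v 2.791 1.356 3.16
v 2.349 0.904 2
v 1.917 1.052 2.523
f 2 1 4
f 2 4 3
f 4 1 5
f 4 5 3
f 5 1 6
f 5 6 3
f 6 1 7
f 6 7 3
f 7 1 8
f 7 8 3
f 8 1 9
f 8 9 3
f 9 1 10
f 9 10 3
f 10 1 11
f 10 11 3
f 11 1 12
f 11 12 3
f 12 1 2
f 12 2 3
f 14 13 16
f 14 16 15
f 16 13 17
f 16 17 15
f 17 13 18
f 17 18 15
f 18 13 19
f 18 19 15
f 19 13 20
f 19 20 15
f 20 13 21
f 20 21 15
f 21 13 22
f 21 22 15
f 22 13 23
f 22 23 15
f 23 13 24
f 23 24 15
f 24 13 25
f 24 25 15
f 25 13 26
f 25 26 15
f 26 13 14
f 26 14 15
f 28 27 30
f 28 30 29
f 30 27 31
f 30 31 29
f 31 27 32
f 31 32 29
f 32 27 33
f 32 33 29
f 33 27 34
f 33 34 29
f 34 27 35
f 34 35 29
f 35 27 36
f 35 36 29
f 36 27 37
f 36 37 29
f 37 27 38
f 37 38 29
f 38 27 39
f 38 39 29
f 39 27 40
f 39 40 29
f 40 27 41
f 40 41 29
f 41 27 42
f 41 42 29
f 42 27 43
f 42 43 29
f 43 27 28
f 43 28 29
f 45 47 44
f 48 45 44
f 44 47 46
f 46 48 44
f 45 51 47
f 49 45 48
f 49 51 45
f 47 51 46
f 50 48 46
f 46 51 50
f 50 49 48
f 51 49 50
f 52 63 57
f 52 57 53
f 52 53 59
f 52 59 62
f 52 62 63
f 53 57 61
f 57 63 56
f 63 62 54
f 62 59 58
f 59 53 60
f 55 61 56
f 55 56 54
f 55 54 58
f 55 58 60
f 55 60 61
f 56 61 57
f 54 56 63
f 58 54 62
f 60 58 59
f 61 60 53



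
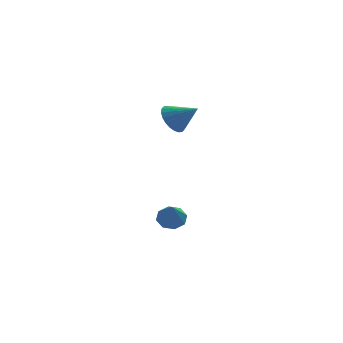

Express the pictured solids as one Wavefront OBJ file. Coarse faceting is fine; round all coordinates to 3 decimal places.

v 2.722 -2.042 -4.367
v 3.284 -1.587 -3.902
v 2.518 -3.278 -2.913
v 2.664 -1.384 -3.816
v 2.078 -1.566 -4.053
v 1.869 -2.027 -4.474
v 2.16 -2.496 -4.833
v 2.78 -2.699 -4.918
v 3.366 -2.517 -4.681
v 3.575 -2.056 -4.26
v 2.809 -2.055 3.126
v 3.508 -1.738 2.485
v 4.011 -2.745 4.094
v 3.486 -1.435 2.729
v 3.36 -1.226 3.034
v 3.151 -1.143 3.352
v 2.889 -1.199 3.637
v 2.616 -1.386 3.843
v 2.372 -1.674 3.94
v 2.194 -2.021 3.914
v 2.111 -2.372 3.767
v 2.133 -2.676 3.523
v 2.259 -2.885 3.218
v 2.468 -2.967 2.9
v 2.729 -2.911 2.615
v 3.003 -2.725 2.409
v 3.247 -2.436 2.311
v 3.424 -2.09 2.338
f 2 1 4
f 2 4 3
f 4 1 5
f 4 5 3
f 5 1 6
f 5 6 3
f 6 1 7
f 6 7 3
f 7 1 8
f 7 8 3
f 8 1 9
f 8 9 3
f 9 1 10
f 9 10 3
f 10 1 2
f 10 2 3
f 12 11 14
f 12 14 13
f 14 11 15
f 14 15 13
f 15 11 16
f 15 16 13
f 16 11 17
f 16 17 13
f 17 11 18
f 17 18 13
f 18 11 19
f 18 19 13
f 19 11 20
f 19 20 13
f 20 11 21
f 20 21 13
f 21 11 22
f 21 22 13
f 22 11 23
f 22 23 13
f 23 11 24
f 23 24 13
f 24 11 25
f 24 25 13
f 25 11 26
f 25 26 13
f 26 11 27
f 26 27 13
f 27 11 28
f 27 28 13
f 28 11 12
f 28 12 13



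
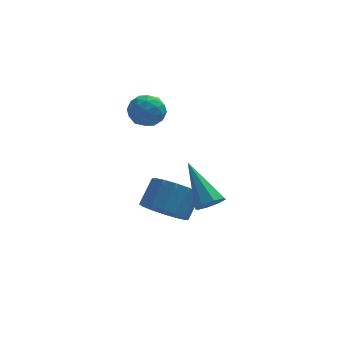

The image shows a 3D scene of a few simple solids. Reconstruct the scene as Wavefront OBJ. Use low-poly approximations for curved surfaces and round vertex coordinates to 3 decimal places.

v -2.982 2.143 0.575
v -2.56 2.641 0.413
v -2.14 1.459 0.667
v -1.718 1.957 0.505
v -2.042 1.968 1.095
v -2.562 2.391 1.038
v -2.138 1.709 0.042
v -2.658 2.132 -0.015
v -2.038 2.373 0.084
v -1.979 2.533 0.735
v -2.721 1.567 0.345
v -2.662 1.727 0.996
v -2.845 2.452 0.486
v -1.855 1.648 0.594
v -2.045 1.655 0.941
v -1.797 1.948 0.846
v -2.846 2.305 0.853
v -2.598 2.598 0.758
v -2.294 2.203 1.159
v -2.102 1.502 0.322
v -1.854 1.795 0.227
v -2.903 2.152 0.234
v -2.655 2.445 0.139
v -2.406 1.897 -0.079
v -2.29 2.587 0.198
v -1.795 2.185 0.252
v -2.042 2.039 -0.021
v -2.348 2.288 -0.054
v -2.255 2.682 0.58
v -1.76 2.28 0.634
v -1.951 2.286 0.981
v -2.257 2.535 0.947
v -1.948 2.524 0.387
v -2.94 1.82 0.446
v -2.445 1.418 0.5
v -2.443 1.565 0.133
v -2.749 1.814 0.099
v -2.905 1.915 0.828
v -2.41 1.513 0.882
v -2.352 1.812 1.134
v -2.658 2.061 1.101
v -2.752 1.576 0.693
v -0.486 -0.219 -2.474
v -0.08 -0.339 -2.139
v -1.114 0.979 -1.286
v 0.015 -0.032 -2.398
v -0.184 0.166 -2.702
v -0.559 0.138 -2.873
v -0.892 -0.098 -2.81
v -0.987 -0.406 -2.55
v -0.789 -0.604 -2.246
v -0.413 -0.576 -2.076
v -1.888 0.944 -3.584
v -1.113 0.691 -3.824
v -0.656 1.344 -3.037
v -1.432 1.596 -2.796
v -1.199 1.047 -4.069
v -0.742 1.699 -3.282
v -1.469 1.375 -4.184
v -1.012 2.027 -3.397
v -1.851 1.587 -4.138
v -1.394 2.239 -3.351
v -2.244 1.627 -3.944
v -1.787 2.279 -3.156
v -2.541 1.484 -3.653
v -2.084 2.136 -2.865
v -2.664 1.196 -3.343
v -2.207 1.849 -2.556
v -2.578 0.841 -3.098
v -2.121 1.493 -2.311
v -2.308 0.513 -2.983
v -1.851 1.165 -2.196
v -1.926 0.301 -3.029
v -1.469 0.953 -2.242
v -1.533 0.261 -3.224
v -1.076 0.913 -2.436
v -1.236 0.404 -3.515
v -0.779 1.056 -2.727
f 1 38 17
f 38 12 41
f 17 41 6
f 38 41 17
f 1 17 13
f 17 6 18
f 13 18 2
f 17 18 13
f 1 13 22
f 13 2 23
f 22 23 8
f 13 23 22
f 1 22 34
f 22 8 37
f 34 37 11
f 22 37 34
f 1 34 38
f 34 11 42
f 38 42 12
f 34 42 38
f 2 18 29
f 18 6 32
f 29 32 10
f 18 32 29
f 6 41 19
f 41 12 40
f 19 40 5
f 41 40 19
f 12 42 39
f 42 11 35
f 39 35 3
f 42 35 39
f 11 37 36
f 37 8 24
f 36 24 7
f 37 24 36
f 8 23 28
f 23 2 25
f 28 25 9
f 23 25 28
f 4 30 16
f 30 10 31
f 16 31 5
f 30 31 16
f 4 16 14
f 16 5 15
f 14 15 3
f 16 15 14
f 4 14 21
f 14 3 20
f 21 20 7
f 14 20 21
f 4 21 26
f 21 7 27
f 26 27 9
f 21 27 26
f 4 26 30
f 26 9 33
f 30 33 10
f 26 33 30
f 5 31 19
f 31 10 32
f 19 32 6
f 31 32 19
f 3 15 39
f 15 5 40
f 39 40 12
f 15 40 39
f 7 20 36
f 20 3 35
f 36 35 11
f 20 35 36
f 9 27 28
f 27 7 24
f 28 24 8
f 27 24 28
f 10 33 29
f 33 9 25
f 29 25 2
f 33 25 29
f 44 43 46
f 44 46 45
f 46 43 47
f 46 47 45
f 47 43 48
f 47 48 45
f 48 43 49
f 48 49 45
f 49 43 50
f 49 50 45
f 50 43 51
f 50 51 45
f 51 43 52
f 51 52 45
f 52 43 44
f 52 44 45
f 54 53 57
f 54 57 55
f 55 57 58
f 55 58 56
f 57 53 59
f 57 59 58
f 58 59 60
f 58 60 56
f 59 53 61
f 59 61 60
f 60 61 62
f 60 62 56
f 61 53 63
f 61 63 62
f 62 63 64
f 62 64 56
f 63 53 65
f 63 65 64
f 64 65 66
f 64 66 56
f 65 53 67
f 65 67 66
f 66 67 68
f 66 68 56
f 67 53 69
f 67 69 68
f 68 69 70
f 68 70 56
f 69 53 71
f 69 71 70
f 70 71 72
f 70 72 56
f 71 53 73
f 71 73 72
f 72 73 74
f 72 74 56
f 73 53 75
f 73 75 74
f 74 75 76
f 74 76 56
f 75 53 77
f 75 77 76
f 76 77 78
f 76 78 56
f 77 53 54
f 77 54 78
f 78 54 55
f 78 55 56



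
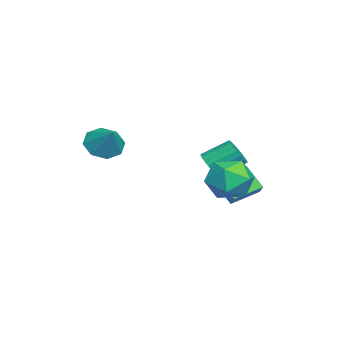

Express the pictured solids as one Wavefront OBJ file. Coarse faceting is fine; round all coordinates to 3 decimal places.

v 1.692 -3.317 0.91
v 2.393 -3.755 0.461
v 2.628 -2.783 1.85
v 2.273 -3.093 0.205
v 1.813 -2.563 0.362
v 1.283 -2.474 0.839
v 0.992 -2.878 1.358
v 1.111 -3.54 1.614
v 1.571 -4.071 1.458
v 2.102 -4.16 0.98
v -3.928 2.155 -2.502
v -3.162 2.368 -1.912
v -3.349 2.948 -3.541
v -2.583 3.162 -2.951
v -3.177 0.918 -3.029
v -2.411 1.132 -2.439
v -2.598 1.712 -4.068
v -1.832 1.925 -3.478
v -1.877 0.832 -1.457
v -1.298 0.647 -1.002
v -1.543 1.882 -0.187
v -2.123 2.068 -0.643
v -1.155 0.821 -1.223
v -1.4 2.056 -0.408
v -1.136 0.997 -1.484
v -1.381 2.233 -0.67
v -1.246 1.145 -1.741
v -1.491 2.38 -0.927
v -1.465 1.239 -1.949
v -1.71 2.474 -1.135
v -1.755 1.262 -2.072
v -2 2.497 -1.257
v -2.066 1.211 -2.089
v -2.311 2.447 -1.274
v -2.345 1.095 -1.996
v -2.59 2.33 -1.181
v -2.543 0.933 -1.81
v -2.788 2.168 -0.996
v -2.626 0.754 -1.563
v -2.871 1.989 -0.749
v -2.579 0.588 -1.298
v -2.824 1.824 -0.484
v -2.411 0.465 -1.061
v -2.657 1.7 -0.246
v -2.151 0.405 -0.892
v -2.396 1.64 -0.077
v -1.844 0.419 -0.82
v -2.089 1.654 -0.006
v -1.542 0.505 -0.859
v -1.787 1.74 -0.045
v 1.403 3.077 -0.904
v 2.227 2.765 -1.732
v 1.653 1.355 -0.008
v 2.477 1.043 -0.836
v 2.722 1.919 -0.039
v 2.568 2.983 -0.593
v 1.312 1.137 -1.147
v 1.158 2.201 -1.701
v 2.17 1.566 -1.883
v 3.042 2.049 -1.198
v 0.838 2.071 -0.542
v 1.71 2.554 0.143
f 2 1 4
f 2 4 3
f 4 1 5
f 4 5 3
f 5 1 6
f 5 6 3
f 6 1 7
f 6 7 3
f 7 1 8
f 7 8 3
f 8 1 9
f 8 9 3
f 9 1 10
f 9 10 3
f 10 1 2
f 10 2 3
f 12 14 11
f 15 12 11
f 11 14 13
f 13 15 11
f 12 18 14
f 16 12 15
f 16 18 12
f 14 18 13
f 17 15 13
f 13 18 17
f 17 16 15
f 18 16 17
f 20 19 23
f 20 23 21
f 21 23 24
f 21 24 22
f 23 19 25
f 23 25 24
f 24 25 26
f 24 26 22
f 25 19 27
f 25 27 26
f 26 27 28
f 26 28 22
f 27 19 29
f 27 29 28
f 28 29 30
f 28 30 22
f 29 19 31
f 29 31 30
f 30 31 32
f 30 32 22
f 31 19 33
f 31 33 32
f 32 33 34
f 32 34 22
f 33 19 35
f 33 35 34
f 34 35 36
f 34 36 22
f 35 19 37
f 35 37 36
f 36 37 38
f 36 38 22
f 37 19 39
f 37 39 38
f 38 39 40
f 38 40 22
f 39 19 41
f 39 41 40
f 40 41 42
f 40 42 22
f 41 19 43
f 41 43 42
f 42 43 44
f 42 44 22
f 43 19 45
f 43 45 44
f 44 45 46
f 44 46 22
f 45 19 47
f 45 47 46
f 46 47 48
f 46 48 22
f 47 19 49
f 47 49 48
f 48 49 50
f 48 50 22
f 49 19 20
f 49 20 50
f 50 20 21
f 50 21 22
f 51 62 56
f 51 56 52
f 51 52 58
f 51 58 61
f 51 61 62
f 52 56 60
f 56 62 55
f 62 61 53
f 61 58 57
f 58 52 59
f 54 60 55
f 54 55 53
f 54 53 57
f 54 57 59
f 54 59 60
f 55 60 56
f 53 55 62
f 57 53 61
f 59 57 58
f 60 59 52



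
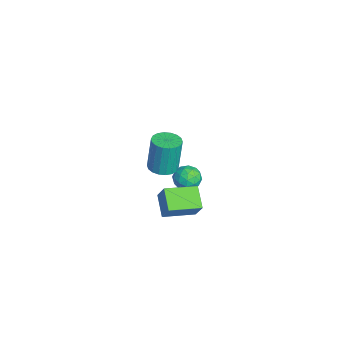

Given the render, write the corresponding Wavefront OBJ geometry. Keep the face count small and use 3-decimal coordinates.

v -2.904 -0.087 -3.196
v -2.352 0.312 -2.618
v -1.788 -0.812 -3.762
v -1.236 -0.413 -3.184
v -1.834 -1.01 -2.892
v -2.523 -0.562 -2.542
v -1.617 0.062 -3.838
v -2.306 0.51 -3.488
v -1.556 0.404 -3.014
v -1.69 -0.259 -2.43
v -2.45 -0.241 -3.95
v -2.584 -0.904 -3.366
v -2.726 0.176 -2.857
v -1.414 -0.676 -3.523
v -1.766 -1.027 -3.351
v -1.441 -0.793 -3.011
v -2.827 -0.337 -2.813
v -2.502 -0.103 -2.473
v -2.198 -0.88 -2.634
v -1.638 -0.397 -3.907
v -1.313 -0.163 -3.567
v -2.699 0.293 -3.369
v -2.374 0.527 -3.029
v -1.942 0.38 -3.746
v -1.933 0.465 -2.75
v -1.278 0.038 -3.083
v -1.501 0.318 -3.468
v -1.907 0.581 -3.262
v -2.012 0.075 -2.407
v -1.356 -0.351 -2.739
v -1.708 -0.702 -2.568
v -2.113 -0.438 -2.362
v -1.545 0.129 -2.64
v -2.784 -0.149 -3.641
v -2.128 -0.575 -3.973
v -2.027 -0.062 -4.018
v -2.432 0.202 -3.812
v -2.862 -0.538 -3.297
v -2.207 -0.965 -3.63
v -2.233 -1.081 -3.118
v -2.639 -0.818 -2.912
v -2.595 -0.629 -3.74
v 3.72 -2.454 -0.874
v 2.464 -2.527 -0.154
v 3.45 -0.606 -1.16
v 2.194 -0.678 -0.439
v 4.366 -2.182 0.279
v 3.11 -2.254 1
v 4.096 -0.333 -0.006
v 2.84 -0.406 0.714
v 3.138 -2.321 2.915
v 3.965 -2.282 2.973
v 3.809 -2.039 5.043
v 2.982 -2.079 4.985
v 3.869 -1.928 2.924
v 3.712 -1.685 4.994
v 3.629 -1.653 2.874
v 3.472 -1.41 4.944
v 3.291 -1.51 2.831
v 3.134 -1.267 4.901
v 2.923 -1.528 2.806
v 2.766 -1.285 4.875
v 2.597 -1.702 2.801
v 2.44 -1.46 4.871
v 2.379 -2 2.82
v 2.222 -1.757 4.89
v 2.311 -2.361 2.857
v 2.155 -2.118 4.927
v 2.408 -2.715 2.906
v 2.251 -2.472 4.976
v 2.648 -2.99 2.956
v 2.491 -2.747 5.026
v 2.986 -3.133 2.999
v 2.829 -2.89 5.069
v 3.354 -3.115 3.025
v 3.197 -2.872 5.094
v 3.68 -2.94 3.029
v 3.523 -2.698 5.099
v 3.898 -2.643 3.01
v 3.741 -2.4 5.08
f 1 38 17
f 38 12 41
f 17 41 6
f 38 41 17
f 1 17 13
f 17 6 18
f 13 18 2
f 17 18 13
f 1 13 22
f 13 2 23
f 22 23 8
f 13 23 22
f 1 22 34
f 22 8 37
f 34 37 11
f 22 37 34
f 1 34 38
f 34 11 42
f 38 42 12
f 34 42 38
f 2 18 29
f 18 6 32
f 29 32 10
f 18 32 29
f 6 41 19
f 41 12 40
f 19 40 5
f 41 40 19
f 12 42 39
f 42 11 35
f 39 35 3
f 42 35 39
f 11 37 36
f 37 8 24
f 36 24 7
f 37 24 36
f 8 23 28
f 23 2 25
f 28 25 9
f 23 25 28
f 4 30 16
f 30 10 31
f 16 31 5
f 30 31 16
f 4 16 14
f 16 5 15
f 14 15 3
f 16 15 14
f 4 14 21
f 14 3 20
f 21 20 7
f 14 20 21
f 4 21 26
f 21 7 27
f 26 27 9
f 21 27 26
f 4 26 30
f 26 9 33
f 30 33 10
f 26 33 30
f 5 31 19
f 31 10 32
f 19 32 6
f 31 32 19
f 3 15 39
f 15 5 40
f 39 40 12
f 15 40 39
f 7 20 36
f 20 3 35
f 36 35 11
f 20 35 36
f 9 27 28
f 27 7 24
f 28 24 8
f 27 24 28
f 10 33 29
f 33 9 25
f 29 25 2
f 33 25 29
f 44 46 43
f 47 44 43
f 43 46 45
f 45 47 43
f 44 50 46
f 48 44 47
f 48 50 44
f 46 50 45
f 49 47 45
f 45 50 49
f 49 48 47
f 50 48 49
f 52 51 55
f 52 55 53
f 53 55 56
f 53 56 54
f 55 51 57
f 55 57 56
f 56 57 58
f 56 58 54
f 57 51 59
f 57 59 58
f 58 59 60
f 58 60 54
f 59 51 61
f 59 61 60
f 60 61 62
f 60 62 54
f 61 51 63
f 61 63 62
f 62 63 64
f 62 64 54
f 63 51 65
f 63 65 64
f 64 65 66
f 64 66 54
f 65 51 67
f 65 67 66
f 66 67 68
f 66 68 54
f 67 51 69
f 67 69 68
f 68 69 70
f 68 70 54
f 69 51 71
f 69 71 70
f 70 71 72
f 70 72 54
f 71 51 73
f 71 73 72
f 72 73 74
f 72 74 54
f 73 51 75
f 73 75 74
f 74 75 76
f 74 76 54
f 75 51 77
f 75 77 76
f 76 77 78
f 76 78 54
f 77 51 79
f 77 79 78
f 78 79 80
f 78 80 54
f 79 51 52
f 79 52 80
f 80 52 53
f 80 53 54



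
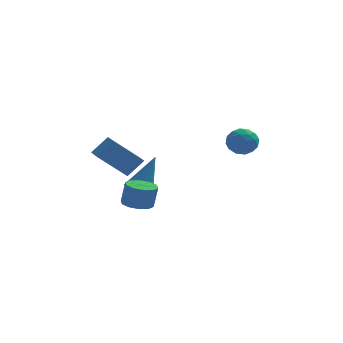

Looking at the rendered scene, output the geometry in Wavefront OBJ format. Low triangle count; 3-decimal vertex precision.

v -1.734 0.346 -0.311
v -1.05 0.653 -0.436
v -0.842 0.661 0.726
v -1.526 0.354 0.851
v -1.359 1.003 -0.382
v -1.15 1.011 0.779
v -1.811 1.102 -0.302
v -1.602 1.11 0.86
v -2.234 0.913 -0.224
v -2.025 0.92 0.937
v -2.466 0.507 -0.18
v -2.257 0.514 0.981
v -2.418 0.039 -0.186
v -2.21 0.047 0.976
v -2.11 -0.311 -0.239
v -1.901 -0.303 0.922
v -1.658 -0.41 -0.32
v -1.449 -0.402 0.842
v -1.235 -0.22 -0.397
v -1.026 -0.213 0.764
v -1.003 0.186 -0.441
v -0.794 0.193 0.72
v -2.166 -0.548 1.783
v -3.506 -0.82 3.088
v -2.417 0.345 1.712
v -3.757 0.073 3.016
v -1.423 -0.273 2.604
v -2.763 -0.545 3.908
v -1.674 0.62 2.532
v -3.014 0.348 3.837
v 2.872 2.761 2.196
v 3.199 3.092 2.871
v 3.041 1.548 2.709
v 3.368 1.879 3.384
v 2.57 1.978 3.225
v 2.465 2.727 2.908
v 3.775 1.913 2.672
v 3.67 2.662 2.355
v 3.757 2.568 3.166
v 3.013 2.608 3.507
v 3.227 2.032 2.073
v 2.483 2.072 2.414
v 3.021 3.033 2.489
v 3.219 1.607 3.091
v 2.75 1.665 2.998
v 2.943 1.86 3.394
v 2.589 2.818 2.51
v 2.782 3.013 2.907
v 2.412 2.358 3.115
v 3.458 1.627 2.673
v 3.651 1.822 3.07
v 3.297 2.78 2.186
v 3.49 2.975 2.582
v 3.828 2.282 2.465
v 3.541 2.919 3.059
v 3.641 2.207 3.36
v 3.879 2.226 2.941
v 3.818 2.667 2.755
v 3.103 2.943 3.259
v 3.203 2.23 3.56
v 2.733 2.288 3.467
v 2.672 2.729 3.281
v 3.431 2.635 3.432
v 3.037 2.41 2.02
v 3.137 1.697 2.321
v 3.568 1.911 2.299
v 3.507 2.352 2.113
v 2.599 2.433 2.22
v 2.699 1.721 2.521
v 2.422 1.973 2.825
v 2.361 2.414 2.639
v 2.809 2.005 2.148
v -1.637 3.506 -0.654
v -0.96 3.508 -0.953
v -0.823 4.114 1.194
v -1.221 4.009 -1.003
v -1.726 4.214 -0.849
v -2.178 4.005 -0.58
v -2.314 3.503 -0.355
v -2.053 3.003 -0.306
v -1.549 2.797 -0.46
v -1.096 3.007 -0.729
f 2 1 5
f 2 5 3
f 3 5 6
f 3 6 4
f 5 1 7
f 5 7 6
f 6 7 8
f 6 8 4
f 7 1 9
f 7 9 8
f 8 9 10
f 8 10 4
f 9 1 11
f 9 11 10
f 10 11 12
f 10 12 4
f 11 1 13
f 11 13 12
f 12 13 14
f 12 14 4
f 13 1 15
f 13 15 14
f 14 15 16
f 14 16 4
f 15 1 17
f 15 17 16
f 16 17 18
f 16 18 4
f 17 1 19
f 17 19 18
f 18 19 20
f 18 20 4
f 19 1 21
f 19 21 20
f 20 21 22
f 20 22 4
f 21 1 2
f 21 2 22
f 22 2 3
f 22 3 4
f 24 26 23
f 27 24 23
f 23 26 25
f 25 27 23
f 24 30 26
f 28 24 27
f 28 30 24
f 26 30 25
f 29 27 25
f 25 30 29
f 29 28 27
f 30 28 29
f 31 68 47
f 68 42 71
f 47 71 36
f 68 71 47
f 31 47 43
f 47 36 48
f 43 48 32
f 47 48 43
f 31 43 52
f 43 32 53
f 52 53 38
f 43 53 52
f 31 52 64
f 52 38 67
f 64 67 41
f 52 67 64
f 31 64 68
f 64 41 72
f 68 72 42
f 64 72 68
f 32 48 59
f 48 36 62
f 59 62 40
f 48 62 59
f 36 71 49
f 71 42 70
f 49 70 35
f 71 70 49
f 42 72 69
f 72 41 65
f 69 65 33
f 72 65 69
f 41 67 66
f 67 38 54
f 66 54 37
f 67 54 66
f 38 53 58
f 53 32 55
f 58 55 39
f 53 55 58
f 34 60 46
f 60 40 61
f 46 61 35
f 60 61 46
f 34 46 44
f 46 35 45
f 44 45 33
f 46 45 44
f 34 44 51
f 44 33 50
f 51 50 37
f 44 50 51
f 34 51 56
f 51 37 57
f 56 57 39
f 51 57 56
f 34 56 60
f 56 39 63
f 60 63 40
f 56 63 60
f 35 61 49
f 61 40 62
f 49 62 36
f 61 62 49
f 33 45 69
f 45 35 70
f 69 70 42
f 45 70 69
f 37 50 66
f 50 33 65
f 66 65 41
f 50 65 66
f 39 57 58
f 57 37 54
f 58 54 38
f 57 54 58
f 40 63 59
f 63 39 55
f 59 55 32
f 63 55 59
f 74 73 76
f 74 76 75
f 76 73 77
f 76 77 75
f 77 73 78
f 77 78 75
f 78 73 79
f 78 79 75
f 79 73 80
f 79 80 75
f 80 73 81
f 80 81 75
f 81 73 82
f 81 82 75
f 82 73 74
f 82 74 75



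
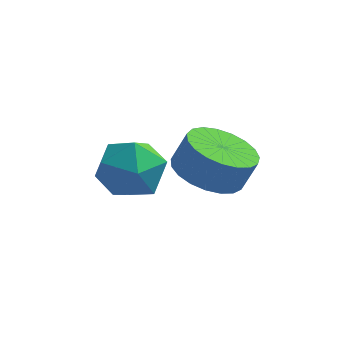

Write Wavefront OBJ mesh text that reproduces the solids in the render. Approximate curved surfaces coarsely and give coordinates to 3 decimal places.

v 0.456 -2.512 -1.152
v 1.134 -2.402 -0.247
v 0.646 -4.338 -1.073
v 1.324 -4.228 -0.168
v 0.218 -3.986 -0.081
v 0.101 -2.858 -0.13
v 1.679 -3.882 -1.19
v 1.562 -2.754 -1.239
v 1.89 -3.249 -0.271
v 0.987 -3.314 0.414
v 0.793 -3.426 -1.734
v -0.11 -3.491 -1.049
v 3.058 -3.485 -0.349
v 4.013 -3.226 -0.78
v 4.418 -3.057 0.217
v 3.462 -3.315 0.649
v 3.807 -2.828 -0.764
v 4.212 -2.658 0.233
v 3.472 -2.542 -0.677
v 3.876 -2.373 0.321
v 3.064 -2.42 -0.532
v 3.469 -2.251 0.466
v 2.656 -2.482 -0.356
v 3.061 -2.313 0.642
v 2.317 -2.717 -0.179
v 2.722 -2.548 0.819
v 2.106 -3.085 -0.031
v 2.511 -2.916 0.967
v 2.06 -3.522 0.062
v 2.464 -3.353 1.06
v 2.186 -3.953 0.084
v 2.591 -3.783 1.082
v 2.463 -4.302 0.031
v 2.868 -4.133 1.029
v 2.843 -4.51 -0.088
v 3.247 -4.341 0.91
v 3.26 -4.541 -0.252
v 3.664 -4.372 0.746
v 3.642 -4.389 -0.432
v 4.046 -4.22 0.565
v 3.923 -4.081 -0.599
v 4.327 -3.912 0.399
v 4.054 -3.67 -0.722
v 4.459 -3.5 0.276
f 1 12 6
f 1 6 2
f 1 2 8
f 1 8 11
f 1 11 12
f 2 6 10
f 6 12 5
f 12 11 3
f 11 8 7
f 8 2 9
f 4 10 5
f 4 5 3
f 4 3 7
f 4 7 9
f 4 9 10
f 5 10 6
f 3 5 12
f 7 3 11
f 9 7 8
f 10 9 2
f 14 13 17
f 14 17 15
f 15 17 18
f 15 18 16
f 17 13 19
f 17 19 18
f 18 19 20
f 18 20 16
f 19 13 21
f 19 21 20
f 20 21 22
f 20 22 16
f 21 13 23
f 21 23 22
f 22 23 24
f 22 24 16
f 23 13 25
f 23 25 24
f 24 25 26
f 24 26 16
f 25 13 27
f 25 27 26
f 26 27 28
f 26 28 16
f 27 13 29
f 27 29 28
f 28 29 30
f 28 30 16
f 29 13 31
f 29 31 30
f 30 31 32
f 30 32 16
f 31 13 33
f 31 33 32
f 32 33 34
f 32 34 16
f 33 13 35
f 33 35 34
f 34 35 36
f 34 36 16
f 35 13 37
f 35 37 36
f 36 37 38
f 36 38 16
f 37 13 39
f 37 39 38
f 38 39 40
f 38 40 16
f 39 13 41
f 39 41 40
f 40 41 42
f 40 42 16
f 41 13 43
f 41 43 42
f 42 43 44
f 42 44 16
f 43 13 14
f 43 14 44
f 44 14 15
f 44 15 16



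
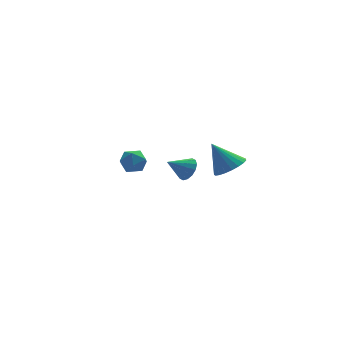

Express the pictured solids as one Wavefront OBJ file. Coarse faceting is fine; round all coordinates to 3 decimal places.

v 1.344 3.416 -2.08
v 1.827 3.403 -1.357
v 0.056 3.344 -1.22
v 1.749 3.839 -1.437
v 1.563 4.162 -1.69
v 1.317 4.285 -2.047
v 1.079 4.175 -2.413
v 0.912 3.862 -2.689
v 0.86 3.429 -2.803
v 0.938 2.993 -2.723
v 1.125 2.67 -2.47
v 1.37 2.547 -2.113
v 1.608 2.657 -1.747
v 1.776 2.97 -1.471
v 1.51 -4.247 2.257
v 2.317 -4.558 2.835
v 0.65 -3.533 3.843
v 2.437 -4.159 2.72
v 2.397 -3.775 2.526
v 2.203 -3.472 2.284
v 1.89 -3.304 2.039
v 1.511 -3.299 1.831
v 1.132 -3.457 1.696
v 0.818 -3.752 1.659
v 0.624 -4.133 1.725
v 0.583 -4.534 1.883
v 0.702 -4.884 2.106
v 0.961 -5.125 2.355
v 1.315 -5.214 2.587
v 1.703 -5.136 2.762
v 2.057 -4.904 2.85
v -2.352 1.92 0.342
v -1.753 1.236 0.244
v -3.407 0.944 0.696
v -2.808 0.26 0.598
v -2.721 0.848 1.294
v -2.069 1.451 1.075
v -3.091 0.729 -0.135
v -2.439 1.332 -0.354
v -2.209 0.5 -0.051
v -1.981 0.573 0.832
v -3.179 1.607 0.108
v -2.951 1.68 0.991
f 2 1 4
f 2 4 3
f 4 1 5
f 4 5 3
f 5 1 6
f 5 6 3
f 6 1 7
f 6 7 3
f 7 1 8
f 7 8 3
f 8 1 9
f 8 9 3
f 9 1 10
f 9 10 3
f 10 1 11
f 10 11 3
f 11 1 12
f 11 12 3
f 12 1 13
f 12 13 3
f 13 1 14
f 13 14 3
f 14 1 2
f 14 2 3
f 16 15 18
f 16 18 17
f 18 15 19
f 18 19 17
f 19 15 20
f 19 20 17
f 20 15 21
f 20 21 17
f 21 15 22
f 21 22 17
f 22 15 23
f 22 23 17
f 23 15 24
f 23 24 17
f 24 15 25
f 24 25 17
f 25 15 26
f 25 26 17
f 26 15 27
f 26 27 17
f 27 15 28
f 27 28 17
f 28 15 29
f 28 29 17
f 29 15 30
f 29 30 17
f 30 15 31
f 30 31 17
f 31 15 16
f 31 16 17
f 32 43 37
f 32 37 33
f 32 33 39
f 32 39 42
f 32 42 43
f 33 37 41
f 37 43 36
f 43 42 34
f 42 39 38
f 39 33 40
f 35 41 36
f 35 36 34
f 35 34 38
f 35 38 40
f 35 40 41
f 36 41 37
f 34 36 43
f 38 34 42
f 40 38 39
f 41 40 33



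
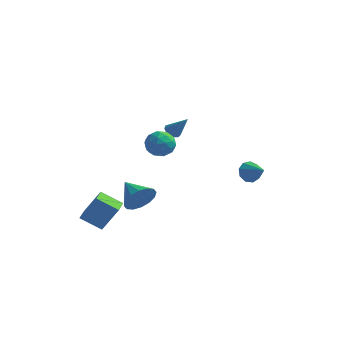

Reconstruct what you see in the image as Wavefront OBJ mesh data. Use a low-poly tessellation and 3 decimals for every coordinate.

v -2.084 0.383 -3.253
v -1.454 0.84 -2.519
v -3.456 1.237 -2.607
v -1.443 1.185 -2.952
v -1.604 1.315 -3.466
v -1.893 1.195 -3.922
v -2.234 0.858 -4.2
v -2.534 0.393 -4.223
v -2.714 -0.074 -3.987
v -2.725 -0.419 -3.553
v -2.564 -0.549 -3.04
v -2.275 -0.429 -2.583
v -1.934 -0.092 -2.306
v -1.634 0.373 -2.282
v 0.053 -3.104 3.179
v 0.671 -2.445 3.208
v 0.969 -3.995 3.892
v 1.587 -3.336 3.921
v 0.829 -3.266 4.409
v 0.263 -2.716 3.968
v 1.377 -3.724 3.132
v 0.811 -3.174 2.691
v 1.49 -2.828 3.179
v 1.151 -2.545 3.968
v 0.489 -3.895 3.132
v 0.15 -3.612 3.921
v 0.282 -2.696 3.131
v 1.358 -3.744 3.969
v 0.913 -3.703 4.256
v 1.276 -3.315 4.273
v 0.042 -2.855 3.578
v 0.405 -2.468 3.595
v 0.498 -2.951 4.301
v 1.235 -3.972 3.505
v 1.598 -3.585 3.522
v 0.364 -3.125 2.827
v 0.727 -2.737 2.844
v 1.142 -3.489 2.799
v 1.126 -2.534 3.131
v 1.665 -3.058 3.55
v 1.541 -3.286 3.086
v 1.208 -2.963 2.827
v 0.927 -2.368 3.595
v 1.466 -2.892 4.014
v 1.02 -2.851 4.3
v 0.687 -2.527 4.042
v 1.408 -2.593 3.578
v 0.174 -3.548 3.086
v 0.713 -4.072 3.505
v 0.953 -3.913 3.058
v 0.62 -3.589 2.8
v -0.025 -3.382 3.55
v 0.514 -3.906 3.969
v 0.432 -3.477 4.273
v 0.099 -3.154 4.014
v 0.232 -3.847 3.522
v 3.153 3.94 -1.656
v 3.635 4.197 -2.2
v 4.267 3.32 -0.964
v 3.593 4.553 -1.814
v 3.345 4.622 -1.354
v 3.008 4.372 -1.035
v 2.739 3.92 -1.007
v 2.664 3.478 -1.283
v 2.818 3.251 -1.733
v 3.129 3.347 -2.147
v 3.451 3.721 -2.331
v -2.123 -4.441 -3.163
v -3.357 -4.683 -2.421
v -2.389 -3.357 -3.251
v -3.623 -3.599 -2.51
v -1.257 -4.101 -1.61
v -2.491 -4.343 -0.869
v -1.523 -3.017 -1.699
v -2.757 -3.259 -0.957
v -0.613 1.577 1.995
v -0.201 1.45 1.653
v 0.333 1.543 3.145
v -0.209 1.759 1.668
v -0.346 2.011 1.788
v -0.567 2.125 1.973
v -0.802 2.064 2.165
v -0.978 1.849 2.303
v -1.038 1.548 2.343
v -0.962 1.256 2.272
v -0.776 1.065 2.114
v -0.538 1.038 1.917
v -0.324 1.181 1.745
f 2 1 4
f 2 4 3
f 4 1 5
f 4 5 3
f 5 1 6
f 5 6 3
f 6 1 7
f 6 7 3
f 7 1 8
f 7 8 3
f 8 1 9
f 8 9 3
f 9 1 10
f 9 10 3
f 10 1 11
f 10 11 3
f 11 1 12
f 11 12 3
f 12 1 13
f 12 13 3
f 13 1 14
f 13 14 3
f 14 1 2
f 14 2 3
f 15 52 31
f 52 26 55
f 31 55 20
f 52 55 31
f 15 31 27
f 31 20 32
f 27 32 16
f 31 32 27
f 15 27 36
f 27 16 37
f 36 37 22
f 27 37 36
f 15 36 48
f 36 22 51
f 48 51 25
f 36 51 48
f 15 48 52
f 48 25 56
f 52 56 26
f 48 56 52
f 16 32 43
f 32 20 46
f 43 46 24
f 32 46 43
f 20 55 33
f 55 26 54
f 33 54 19
f 55 54 33
f 26 56 53
f 56 25 49
f 53 49 17
f 56 49 53
f 25 51 50
f 51 22 38
f 50 38 21
f 51 38 50
f 22 37 42
f 37 16 39
f 42 39 23
f 37 39 42
f 18 44 30
f 44 24 45
f 30 45 19
f 44 45 30
f 18 30 28
f 30 19 29
f 28 29 17
f 30 29 28
f 18 28 35
f 28 17 34
f 35 34 21
f 28 34 35
f 18 35 40
f 35 21 41
f 40 41 23
f 35 41 40
f 18 40 44
f 40 23 47
f 44 47 24
f 40 47 44
f 19 45 33
f 45 24 46
f 33 46 20
f 45 46 33
f 17 29 53
f 29 19 54
f 53 54 26
f 29 54 53
f 21 34 50
f 34 17 49
f 50 49 25
f 34 49 50
f 23 41 42
f 41 21 38
f 42 38 22
f 41 38 42
f 24 47 43
f 47 23 39
f 43 39 16
f 47 39 43
f 58 57 60
f 58 60 59
f 60 57 61
f 60 61 59
f 61 57 62
f 61 62 59
f 62 57 63
f 62 63 59
f 63 57 64
f 63 64 59
f 64 57 65
f 64 65 59
f 65 57 66
f 65 66 59
f 66 57 67
f 66 67 59
f 67 57 58
f 67 58 59
f 69 71 68
f 72 69 68
f 68 71 70
f 70 72 68
f 69 75 71
f 73 69 72
f 73 75 69
f 71 75 70
f 74 72 70
f 70 75 74
f 74 73 72
f 75 73 74
f 77 76 79
f 77 79 78
f 79 76 80
f 79 80 78
f 80 76 81
f 80 81 78
f 81 76 82
f 81 82 78
f 82 76 83
f 82 83 78
f 83 76 84
f 83 84 78
f 84 76 85
f 84 85 78
f 85 76 86
f 85 86 78
f 86 76 87
f 86 87 78
f 87 76 88
f 87 88 78
f 88 76 77
f 88 77 78

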